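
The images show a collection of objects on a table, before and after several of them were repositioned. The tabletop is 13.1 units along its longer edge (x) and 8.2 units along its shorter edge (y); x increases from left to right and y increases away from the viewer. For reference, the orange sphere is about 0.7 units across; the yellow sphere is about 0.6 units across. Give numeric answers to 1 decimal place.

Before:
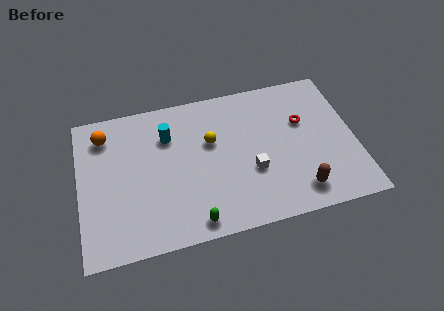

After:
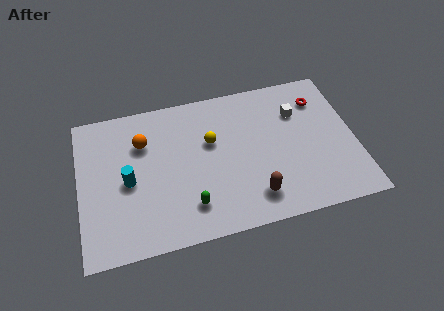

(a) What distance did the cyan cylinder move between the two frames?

2.9

From (4.3, 5.9) to (2.3, 3.8), the cyan cylinder covered √(2.0² + 2.1²) ≈ 2.9 units.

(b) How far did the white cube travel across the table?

3.7

From (8.1, 3.0) to (10.5, 5.8), the white cube covered √(2.4² + 2.8²) ≈ 3.7 units.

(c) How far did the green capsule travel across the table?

0.9

The green capsule moved from about (5.2, 0.9) to (5.1, 1.8), a distance of √(0.1² + 0.9²) ≈ 0.9.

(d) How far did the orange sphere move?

2.0

The orange sphere moved from about (1.3, 6.6) to (3.1, 5.8), a distance of √(1.8² + 0.8²) ≈ 2.0.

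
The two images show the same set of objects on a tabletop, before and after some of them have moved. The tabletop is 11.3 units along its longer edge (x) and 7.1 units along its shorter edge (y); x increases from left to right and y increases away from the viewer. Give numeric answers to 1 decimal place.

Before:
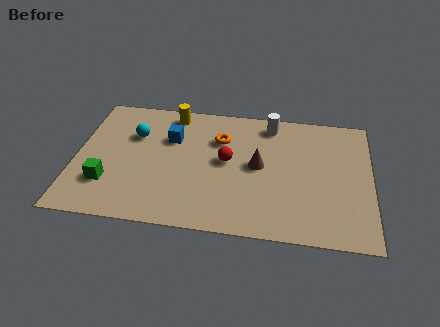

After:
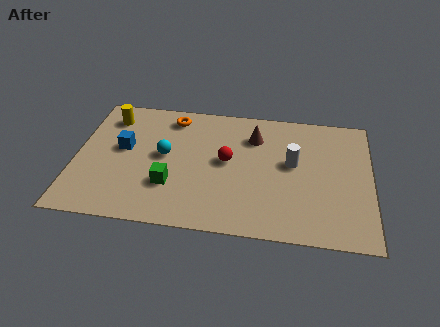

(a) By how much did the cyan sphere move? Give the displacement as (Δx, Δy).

(1.2, -1.0)

The cyan sphere was at about (2.2, 4.8) and moved to about (3.4, 3.8).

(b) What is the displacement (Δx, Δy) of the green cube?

(2.4, 0.2)

The green cube started near (1.3, 2.0) and ended near (3.7, 2.2).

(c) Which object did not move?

the red sphere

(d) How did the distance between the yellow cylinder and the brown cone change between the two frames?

+1.4

Before: roughly 4.2 units apart; after: 5.6. That's 1.4 units further apart.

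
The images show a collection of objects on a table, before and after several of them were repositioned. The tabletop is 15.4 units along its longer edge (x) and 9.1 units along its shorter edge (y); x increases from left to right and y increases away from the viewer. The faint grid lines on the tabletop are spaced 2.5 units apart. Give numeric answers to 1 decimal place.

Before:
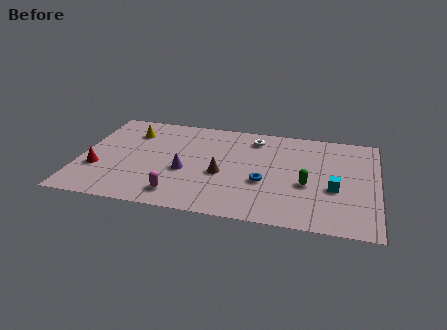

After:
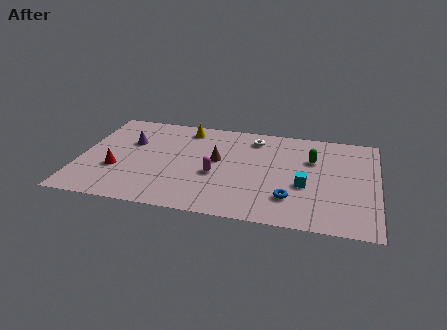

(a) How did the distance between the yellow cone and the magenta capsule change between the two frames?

-1.6

Before: roughly 6.1 units apart; after: 4.5. That's 1.6 units closer together.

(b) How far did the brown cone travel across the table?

1.3

The brown cone moved from about (7.4, 3.8) to (7.1, 5.1), a distance of √(0.3² + 1.3²) ≈ 1.3.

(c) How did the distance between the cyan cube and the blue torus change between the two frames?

-2.1

Before: roughly 3.6 units apart; after: 1.5. That's 2.1 units closer together.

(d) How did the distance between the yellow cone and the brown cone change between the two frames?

-2.6

They were about 5.8 units apart before and 3.2 after — 2.6 units closer together.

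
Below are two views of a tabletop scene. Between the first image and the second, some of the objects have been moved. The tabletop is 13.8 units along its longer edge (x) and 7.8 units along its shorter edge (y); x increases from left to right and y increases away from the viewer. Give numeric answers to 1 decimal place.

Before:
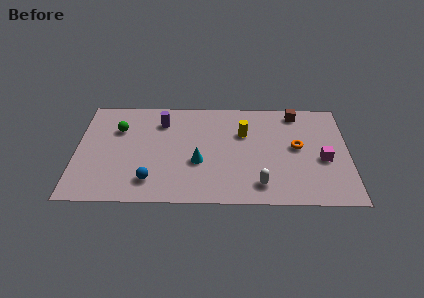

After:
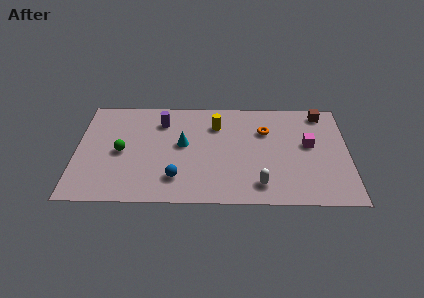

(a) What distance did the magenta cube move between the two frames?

1.3

The magenta cube moved from about (12.5, 3.3) to (11.8, 4.4), a distance of √(0.7² + 1.1²) ≈ 1.3.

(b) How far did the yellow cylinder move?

1.5

The yellow cylinder moved from about (8.5, 5.2) to (7.1, 5.8), a distance of √(1.4² + 0.6²) ≈ 1.5.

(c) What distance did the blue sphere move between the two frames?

1.3

From (3.8, 1.6) to (5.1, 1.8), the blue sphere covered √(1.3² + 0.2²) ≈ 1.3 units.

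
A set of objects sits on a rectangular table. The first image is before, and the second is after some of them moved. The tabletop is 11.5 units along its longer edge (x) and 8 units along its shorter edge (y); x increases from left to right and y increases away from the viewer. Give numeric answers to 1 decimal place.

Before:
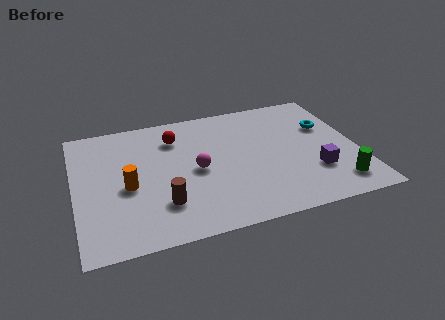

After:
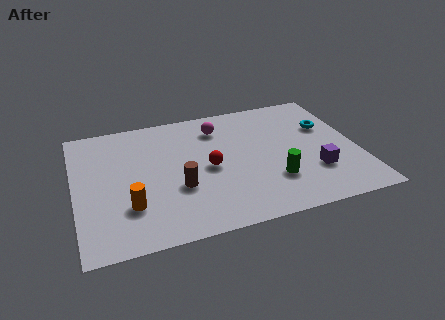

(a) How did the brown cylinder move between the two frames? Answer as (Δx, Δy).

(0.7, 0.8)

The brown cylinder was at about (3.4, 2.1) and moved to about (4.1, 2.9).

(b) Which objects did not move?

the purple cube and the cyan torus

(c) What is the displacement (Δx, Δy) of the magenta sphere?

(1.1, 2.5)

The magenta sphere started near (4.9, 3.8) and ended near (6.0, 6.3).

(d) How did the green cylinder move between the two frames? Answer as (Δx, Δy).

(-2.5, 0.9)

The green cylinder started near (10.4, 1.4) and ended near (7.9, 2.3).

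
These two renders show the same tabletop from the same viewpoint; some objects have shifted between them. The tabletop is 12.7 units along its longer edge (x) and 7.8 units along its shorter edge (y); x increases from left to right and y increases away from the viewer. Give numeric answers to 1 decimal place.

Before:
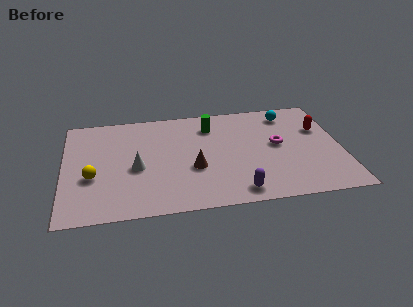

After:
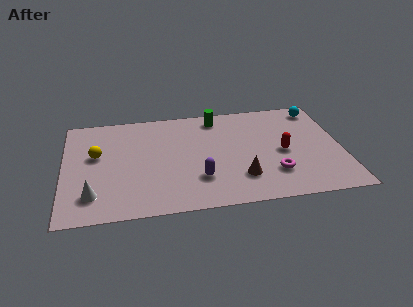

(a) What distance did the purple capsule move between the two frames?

2.1

The purple capsule was near (7.8, 1.0) before and (6.1, 2.2) after, so it travelled √(1.7² + 1.2²) ≈ 2.1 units.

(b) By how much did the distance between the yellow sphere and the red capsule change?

-2.1

They were about 10.7 units apart before and 8.6 after — 2.1 units closer together.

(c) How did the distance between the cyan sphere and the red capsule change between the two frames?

+1.6

The distance was about 2.0 in the first image and 3.6 in the second, so they moved 1.6 units further apart.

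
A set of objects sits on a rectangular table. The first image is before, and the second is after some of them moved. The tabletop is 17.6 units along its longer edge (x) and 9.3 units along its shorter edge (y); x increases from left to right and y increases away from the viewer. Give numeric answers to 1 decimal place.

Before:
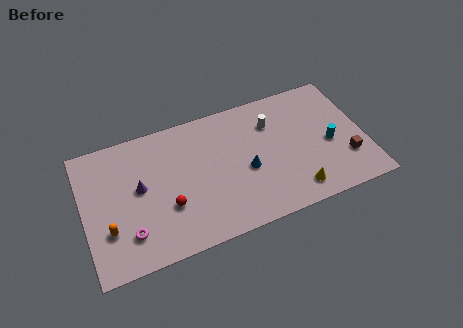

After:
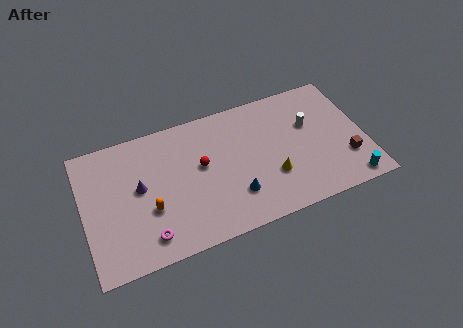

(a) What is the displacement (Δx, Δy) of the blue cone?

(-0.9, -1.5)

From the two frames, the blue cone sits at roughly (10.1, 4.0) before and (9.2, 2.5) after.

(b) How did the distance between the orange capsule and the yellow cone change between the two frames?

-4.0

The distance was about 11.6 in the first image and 7.6 in the second, so they moved 4.0 units closer together.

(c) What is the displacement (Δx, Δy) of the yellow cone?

(-1.3, 1.5)

From the two frames, the yellow cone sits at roughly (12.9, 1.5) before and (11.6, 3.0) after.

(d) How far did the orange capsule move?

2.6

From (1.4, 2.9) to (4.0, 3.4), the orange capsule covered √(2.6² + 0.5²) ≈ 2.6 units.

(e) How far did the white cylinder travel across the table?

2.5

The white cylinder moved from about (12.0, 6.8) to (14.3, 5.9), a distance of √(2.3² + 0.9²) ≈ 2.5.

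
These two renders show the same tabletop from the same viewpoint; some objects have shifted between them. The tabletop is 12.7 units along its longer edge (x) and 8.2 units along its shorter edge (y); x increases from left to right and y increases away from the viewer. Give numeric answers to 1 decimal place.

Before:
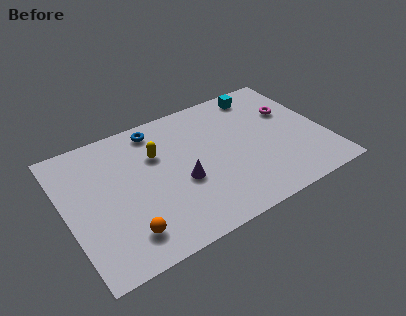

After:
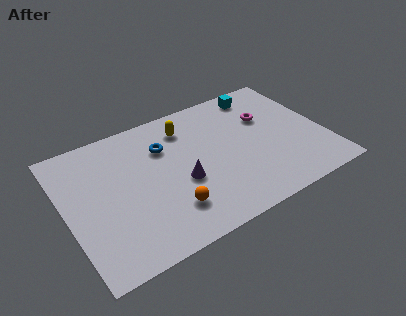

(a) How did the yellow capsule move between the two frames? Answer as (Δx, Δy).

(1.6, 1.0)

The yellow capsule started near (4.6, 5.5) and ended near (6.2, 6.5).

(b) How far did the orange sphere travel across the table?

2.2

From (2.5, 1.6) to (4.7, 2.0), the orange sphere covered √(2.2² + 0.4²) ≈ 2.2 units.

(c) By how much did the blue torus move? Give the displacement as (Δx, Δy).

(0.2, -1.3)

From the two frames, the blue torus sits at roughly (4.8, 7.1) before and (5.0, 5.8) after.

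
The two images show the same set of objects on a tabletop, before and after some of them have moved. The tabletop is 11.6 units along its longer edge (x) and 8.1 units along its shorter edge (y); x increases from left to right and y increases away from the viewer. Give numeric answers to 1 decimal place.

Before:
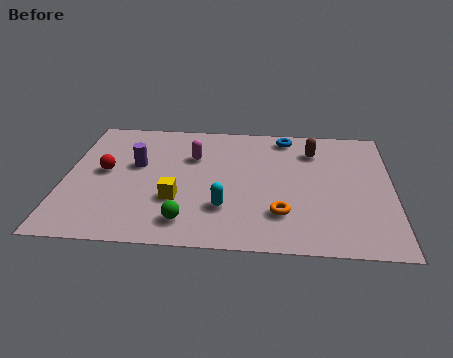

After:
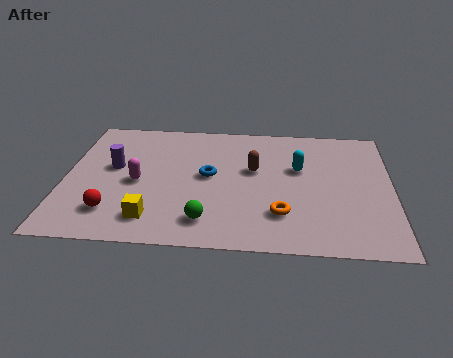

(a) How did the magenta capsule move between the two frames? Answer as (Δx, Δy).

(-1.9, -1.8)

The magenta capsule started near (4.5, 5.5) and ended near (2.6, 3.7).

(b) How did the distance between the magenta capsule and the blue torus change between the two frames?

-1.1

The distance was about 3.7 in the first image and 2.6 in the second, so they moved 1.1 units closer together.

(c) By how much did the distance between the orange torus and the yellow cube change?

+0.8

Before: roughly 3.7 units apart; after: 4.5. That's 0.8 units further apart.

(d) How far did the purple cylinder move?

0.8

From (2.5, 4.8) to (1.7, 4.6), the purple cylinder covered √(0.8² + 0.2²) ≈ 0.8 units.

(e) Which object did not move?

the orange torus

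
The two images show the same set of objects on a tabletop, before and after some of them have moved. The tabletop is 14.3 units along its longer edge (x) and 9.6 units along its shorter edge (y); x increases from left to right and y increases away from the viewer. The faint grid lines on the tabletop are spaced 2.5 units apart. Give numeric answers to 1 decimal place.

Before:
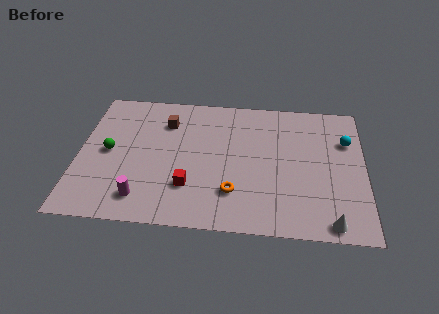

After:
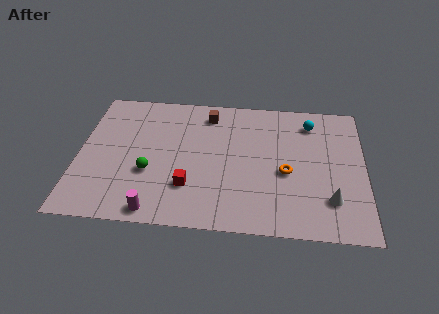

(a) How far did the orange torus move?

3.1

The orange torus moved from about (7.8, 2.5) to (10.4, 4.1), a distance of √(2.6² + 1.6²) ≈ 3.1.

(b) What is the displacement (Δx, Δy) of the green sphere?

(2.1, -1.3)

The green sphere started near (1.5, 4.8) and ended near (3.6, 3.5).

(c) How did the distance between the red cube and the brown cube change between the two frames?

+0.7

The distance was about 4.7 in the first image and 5.4 in the second, so they moved 0.7 units further apart.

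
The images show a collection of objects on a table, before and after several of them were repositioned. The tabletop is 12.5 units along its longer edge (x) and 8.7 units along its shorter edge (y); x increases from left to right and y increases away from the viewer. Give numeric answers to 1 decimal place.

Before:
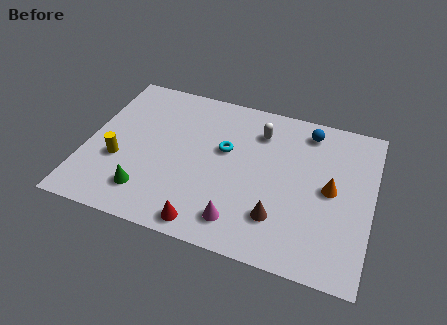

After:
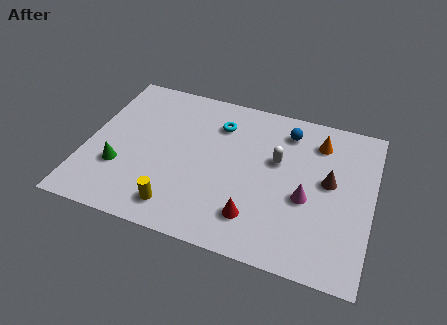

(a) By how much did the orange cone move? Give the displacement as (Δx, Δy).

(-0.7, 2.5)

From the two frames, the orange cone sits at roughly (10.7, 4.4) before and (10.0, 6.9) after.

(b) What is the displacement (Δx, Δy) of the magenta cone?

(2.7, 2.1)

The magenta cone was at about (7.0, 1.5) and moved to about (9.7, 3.6).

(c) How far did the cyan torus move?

1.5

From (6.0, 5.2) to (5.6, 6.6), the cyan torus covered √(0.4² + 1.4²) ≈ 1.5 units.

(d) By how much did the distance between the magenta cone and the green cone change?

+4.0

They were about 4.1 units apart before and 8.1 after — 4.0 units further apart.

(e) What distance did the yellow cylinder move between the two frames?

3.3

The yellow cylinder moved from about (1.5, 3.2) to (4.3, 1.4), a distance of √(2.8² + 1.8²) ≈ 3.3.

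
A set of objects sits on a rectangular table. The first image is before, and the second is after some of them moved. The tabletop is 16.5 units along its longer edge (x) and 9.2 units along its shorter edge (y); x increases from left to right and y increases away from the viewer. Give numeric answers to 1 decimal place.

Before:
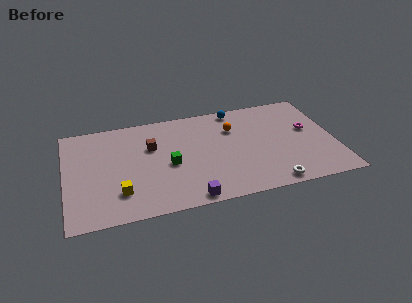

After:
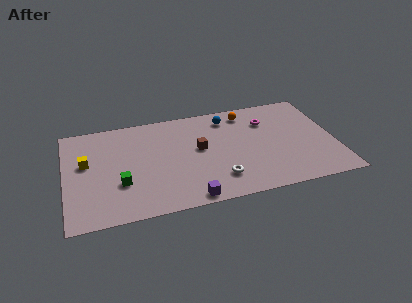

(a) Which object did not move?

the purple cube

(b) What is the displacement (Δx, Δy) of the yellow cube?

(-1.9, 3.1)

From the two frames, the yellow cube sits at roughly (3.2, 2.3) before and (1.3, 5.4) after.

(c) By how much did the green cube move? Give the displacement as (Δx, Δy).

(-3.0, -1.0)

From the two frames, the green cube sits at roughly (6.3, 4.1) before and (3.3, 3.1) after.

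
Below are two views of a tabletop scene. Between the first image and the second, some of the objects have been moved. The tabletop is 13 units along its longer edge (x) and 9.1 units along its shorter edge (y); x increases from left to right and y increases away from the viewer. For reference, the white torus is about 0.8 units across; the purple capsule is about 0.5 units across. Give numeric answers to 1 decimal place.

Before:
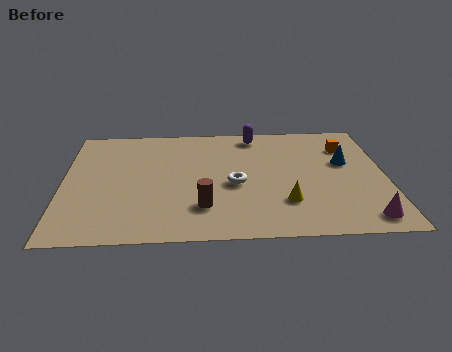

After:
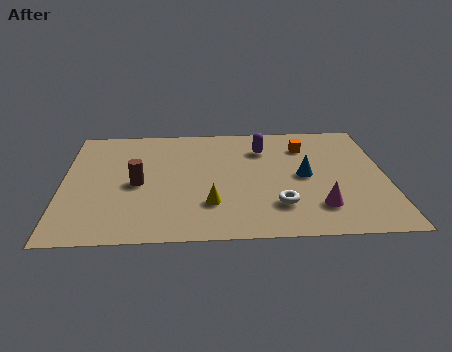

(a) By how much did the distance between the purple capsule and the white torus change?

+0.4

Before: roughly 4.1 units apart; after: 4.5. That's 0.4 units further apart.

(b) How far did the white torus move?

2.4

From (6.9, 4.0) to (8.6, 2.3), the white torus covered √(1.7² + 1.7²) ≈ 2.4 units.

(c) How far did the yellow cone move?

3.0

The yellow cone was near (8.9, 2.5) before and (5.9, 2.5) after, so it travelled √(3.0² + 0.0²) ≈ 3.0 units.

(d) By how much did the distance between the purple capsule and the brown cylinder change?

-0.4

They were about 6.1 units apart before and 5.7 after — 0.4 units closer together.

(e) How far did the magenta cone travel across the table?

2.0

From (12.0, 1.2) to (10.2, 2.1), the magenta cone covered √(1.8² + 0.9²) ≈ 2.0 units.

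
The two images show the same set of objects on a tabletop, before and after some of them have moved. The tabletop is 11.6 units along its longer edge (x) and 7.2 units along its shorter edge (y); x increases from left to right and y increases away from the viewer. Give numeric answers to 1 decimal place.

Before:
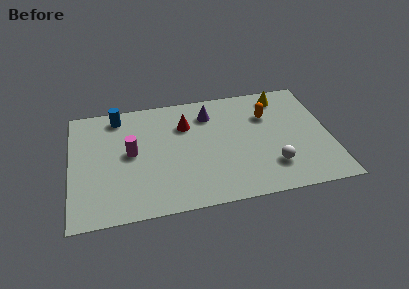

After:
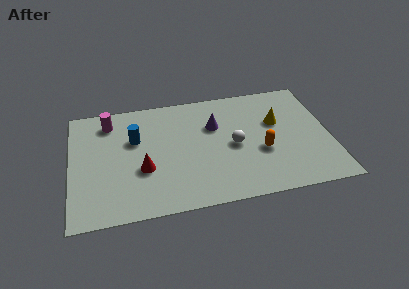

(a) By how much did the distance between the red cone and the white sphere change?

-0.8

They were about 5.0 units apart before and 4.2 after — 0.8 units closer together.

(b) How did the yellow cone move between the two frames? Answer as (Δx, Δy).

(-0.3, -1.6)

From the two frames, the yellow cone sits at roughly (9.6, 6.1) before and (9.3, 4.5) after.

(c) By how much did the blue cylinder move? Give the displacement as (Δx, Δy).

(0.7, -1.6)

From the two frames, the blue cylinder sits at roughly (2.2, 6.2) before and (2.9, 4.6) after.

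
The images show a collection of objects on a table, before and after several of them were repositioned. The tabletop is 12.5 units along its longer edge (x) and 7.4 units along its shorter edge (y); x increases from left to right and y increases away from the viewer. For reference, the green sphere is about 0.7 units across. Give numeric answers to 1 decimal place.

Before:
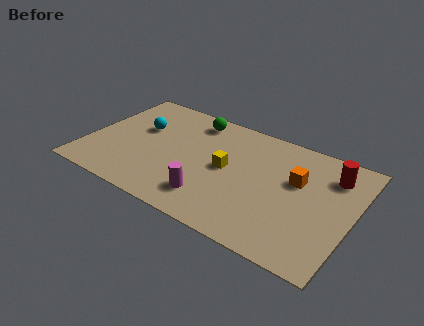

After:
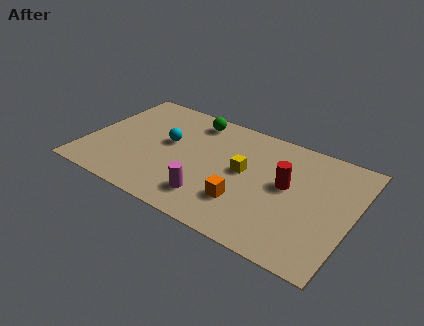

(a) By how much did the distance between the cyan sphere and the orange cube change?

-3.0

The distance was about 7.5 in the first image and 4.5 in the second, so they moved 3.0 units closer together.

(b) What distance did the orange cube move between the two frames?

3.3

From (9.8, 4.6) to (7.7, 2.1), the orange cube covered √(2.1² + 2.5²) ≈ 3.3 units.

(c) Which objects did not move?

the magenta cylinder and the green sphere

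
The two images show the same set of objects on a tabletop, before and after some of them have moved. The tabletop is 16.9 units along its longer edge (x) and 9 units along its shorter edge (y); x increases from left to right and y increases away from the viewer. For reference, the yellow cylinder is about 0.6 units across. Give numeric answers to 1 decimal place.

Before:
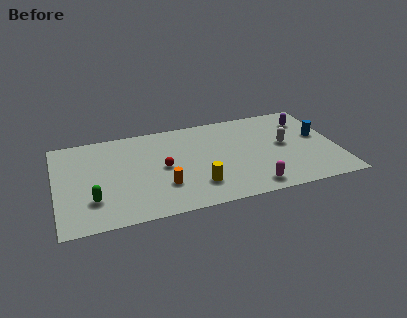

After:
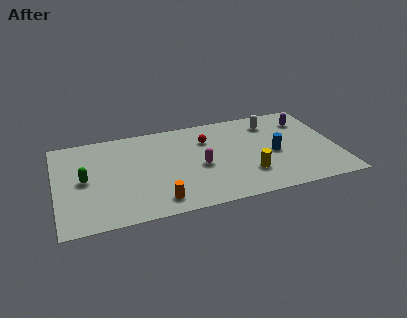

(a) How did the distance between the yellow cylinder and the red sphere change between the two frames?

+1.6

They were about 3.0 units apart before and 4.6 after — 1.6 units further apart.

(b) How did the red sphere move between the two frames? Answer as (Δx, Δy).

(2.8, 2.0)

The red sphere was at about (6.4, 4.5) and moved to about (9.2, 6.5).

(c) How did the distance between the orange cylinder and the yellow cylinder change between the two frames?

+3.5

The distance was about 2.1 in the first image and 5.6 in the second, so they moved 3.5 units further apart.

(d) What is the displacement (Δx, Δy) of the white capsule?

(-0.6, 2.4)

The white capsule was at about (13.8, 4.8) and moved to about (13.2, 7.2).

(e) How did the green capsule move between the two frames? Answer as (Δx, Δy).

(-0.4, 2.0)

The green capsule was at about (2.1, 2.5) and moved to about (1.7, 4.5).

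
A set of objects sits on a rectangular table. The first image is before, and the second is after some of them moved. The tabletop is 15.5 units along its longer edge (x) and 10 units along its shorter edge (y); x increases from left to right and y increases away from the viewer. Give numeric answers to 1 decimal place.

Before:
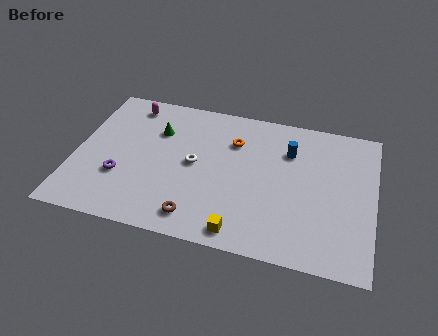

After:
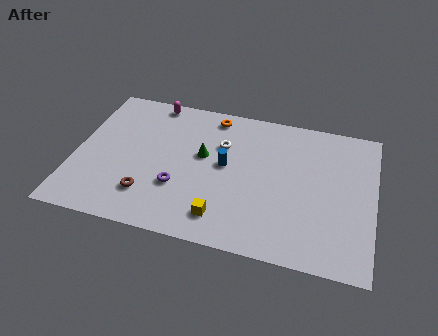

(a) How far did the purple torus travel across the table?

3.0

The purple torus was near (2.5, 3.3) before and (5.5, 3.3) after, so it travelled √(3.0² + 0.0²) ≈ 3.0 units.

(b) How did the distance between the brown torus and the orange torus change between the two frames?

+1.1

Before: roughly 5.9 units apart; after: 7.0. That's 1.1 units further apart.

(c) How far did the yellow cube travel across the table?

1.2

The yellow cube was near (8.9, 1.1) before and (7.9, 1.8) after, so it travelled √(1.0² + 0.7²) ≈ 1.2 units.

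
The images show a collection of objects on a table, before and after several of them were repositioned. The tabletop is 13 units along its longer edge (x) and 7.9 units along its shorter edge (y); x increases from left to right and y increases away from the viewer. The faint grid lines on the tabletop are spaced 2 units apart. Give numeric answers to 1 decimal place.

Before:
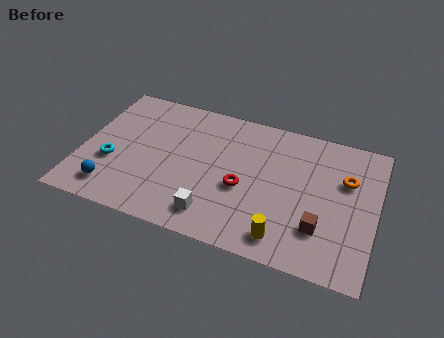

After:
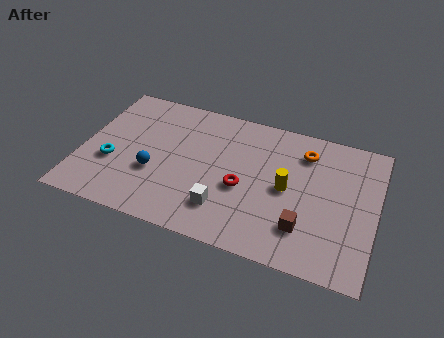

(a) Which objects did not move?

the red torus and the cyan torus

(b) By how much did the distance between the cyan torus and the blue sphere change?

+0.4

The distance was about 1.5 in the first image and 1.9 in the second, so they moved 0.4 units further apart.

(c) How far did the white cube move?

0.6

The white cube was near (6.1, 1.4) before and (6.5, 1.9) after, so it travelled √(0.4² + 0.5²) ≈ 0.6 units.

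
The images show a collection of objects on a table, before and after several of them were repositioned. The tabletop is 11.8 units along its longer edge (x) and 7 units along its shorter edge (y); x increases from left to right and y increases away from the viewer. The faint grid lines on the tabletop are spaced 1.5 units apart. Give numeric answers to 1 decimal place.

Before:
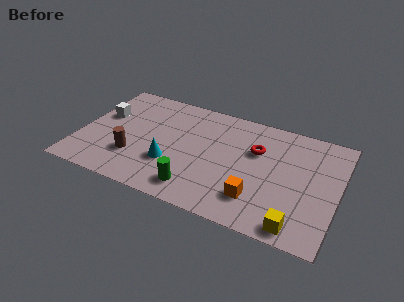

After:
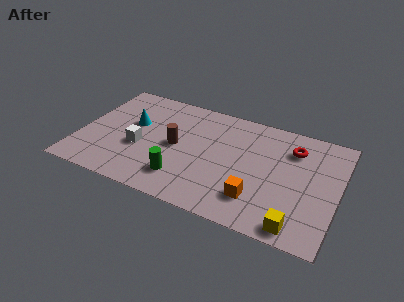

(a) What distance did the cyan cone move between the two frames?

2.8

From (4.3, 2.3) to (2.3, 4.2), the cyan cone covered √(2.0² + 1.9²) ≈ 2.8 units.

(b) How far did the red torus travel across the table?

1.7

The red torus was near (8.0, 4.6) before and (9.6, 5.3) after, so it travelled √(1.6² + 0.7²) ≈ 1.7 units.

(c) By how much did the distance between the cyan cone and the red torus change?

+3.0

They were about 4.4 units apart before and 7.4 after — 3.0 units further apart.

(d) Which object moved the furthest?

the cyan cone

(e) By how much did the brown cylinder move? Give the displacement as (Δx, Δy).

(1.8, 1.4)

The brown cylinder was at about (2.6, 2.1) and moved to about (4.4, 3.5).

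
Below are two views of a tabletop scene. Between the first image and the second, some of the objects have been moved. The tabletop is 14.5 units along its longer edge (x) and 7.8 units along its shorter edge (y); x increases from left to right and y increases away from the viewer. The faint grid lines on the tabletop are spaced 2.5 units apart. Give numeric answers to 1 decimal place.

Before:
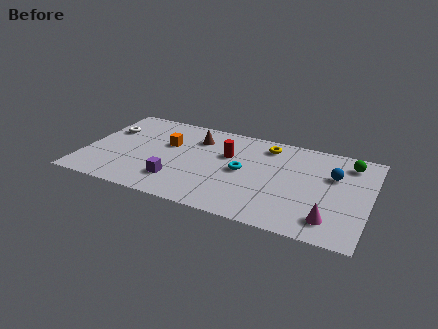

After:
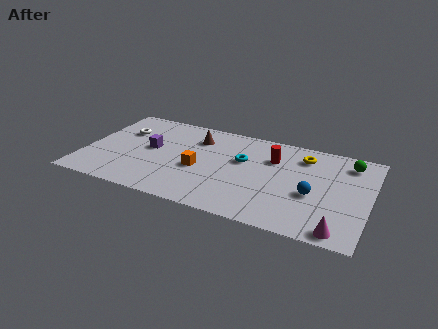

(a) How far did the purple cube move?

2.8

The purple cube was near (4.9, 1.9) before and (3.3, 4.2) after, so it travelled √(1.6² + 2.3²) ≈ 2.8 units.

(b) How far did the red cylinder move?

2.4

The red cylinder moved from about (7.2, 5.0) to (9.5, 5.5), a distance of √(2.3² + 0.5²) ≈ 2.4.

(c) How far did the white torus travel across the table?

0.7

The white torus moved from about (1.0, 5.2) to (1.7, 5.3), a distance of √(0.7² + 0.1²) ≈ 0.7.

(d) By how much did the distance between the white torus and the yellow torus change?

+1.1

Before: roughly 8.2 units apart; after: 9.3. That's 1.1 units further apart.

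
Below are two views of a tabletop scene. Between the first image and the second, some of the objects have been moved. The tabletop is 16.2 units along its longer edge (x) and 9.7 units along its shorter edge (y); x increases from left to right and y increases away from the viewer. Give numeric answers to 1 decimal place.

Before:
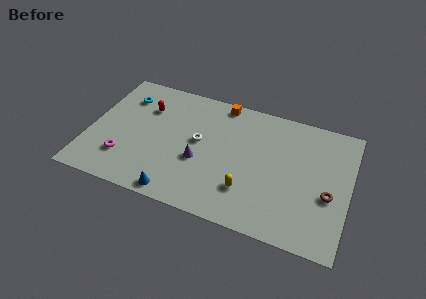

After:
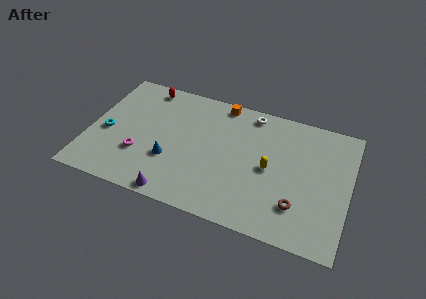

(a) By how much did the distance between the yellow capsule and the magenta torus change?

+0.5

The distance was about 7.7 in the first image and 8.2 in the second, so they moved 0.5 units further apart.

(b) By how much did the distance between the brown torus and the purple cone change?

-0.4

The distance was about 8.0 in the first image and 7.6 in the second, so they moved 0.4 units closer together.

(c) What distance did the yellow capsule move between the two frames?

2.4

The yellow capsule was near (10.1, 2.6) before and (11.3, 4.7) after, so it travelled √(1.2² + 2.1²) ≈ 2.4 units.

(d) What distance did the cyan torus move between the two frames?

3.3

From (1.9, 7.4) to (1.1, 4.2), the cyan torus covered √(0.8² + 3.2²) ≈ 3.3 units.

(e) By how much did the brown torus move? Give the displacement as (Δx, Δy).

(-1.8, -1.4)

The brown torus started near (15.0, 3.9) and ended near (13.2, 2.5).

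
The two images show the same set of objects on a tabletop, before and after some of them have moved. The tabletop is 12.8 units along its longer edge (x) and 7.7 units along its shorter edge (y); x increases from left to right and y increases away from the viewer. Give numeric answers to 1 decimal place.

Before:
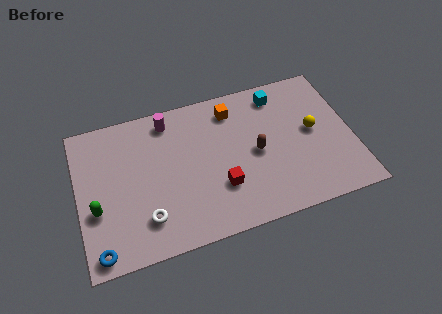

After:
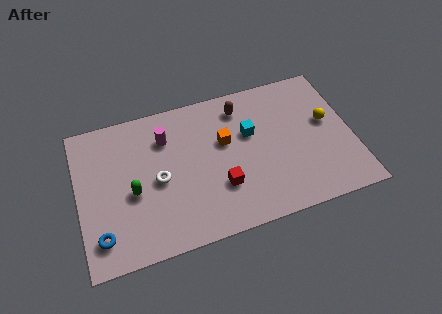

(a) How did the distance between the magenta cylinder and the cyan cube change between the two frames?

-1.2

They were about 5.2 units apart before and 4.0 after — 1.2 units closer together.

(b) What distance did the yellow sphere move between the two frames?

0.8

From (11.0, 4.1) to (11.7, 4.4), the yellow sphere covered √(0.7² + 0.3²) ≈ 0.8 units.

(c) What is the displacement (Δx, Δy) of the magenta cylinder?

(-0.2, -0.9)

From the two frames, the magenta cylinder sits at roughly (4.4, 6.6) before and (4.2, 5.7) after.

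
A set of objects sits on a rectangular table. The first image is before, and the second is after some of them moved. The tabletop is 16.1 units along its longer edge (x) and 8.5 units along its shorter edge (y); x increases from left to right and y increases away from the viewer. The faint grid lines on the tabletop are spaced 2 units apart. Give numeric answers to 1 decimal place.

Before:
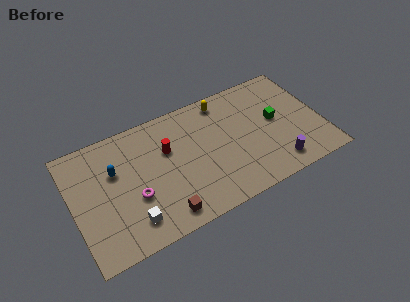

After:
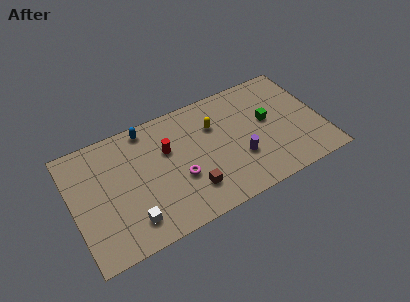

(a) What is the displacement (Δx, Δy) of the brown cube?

(1.9, 0.9)

The brown cube started near (5.4, 1.2) and ended near (7.3, 2.1).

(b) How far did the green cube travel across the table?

0.5

The green cube moved from about (13.2, 4.6) to (12.7, 4.8), a distance of √(0.5² + 0.2²) ≈ 0.5.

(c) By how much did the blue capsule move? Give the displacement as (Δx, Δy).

(2.3, 2.1)

From the two frames, the blue capsule sits at roughly (2.8, 5.5) before and (5.1, 7.6) after.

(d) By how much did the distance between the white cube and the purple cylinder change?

-2.1

They were about 9.4 units apart before and 7.3 after — 2.1 units closer together.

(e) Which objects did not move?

the white cube and the red cylinder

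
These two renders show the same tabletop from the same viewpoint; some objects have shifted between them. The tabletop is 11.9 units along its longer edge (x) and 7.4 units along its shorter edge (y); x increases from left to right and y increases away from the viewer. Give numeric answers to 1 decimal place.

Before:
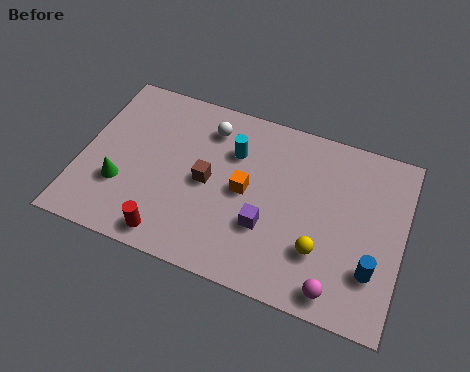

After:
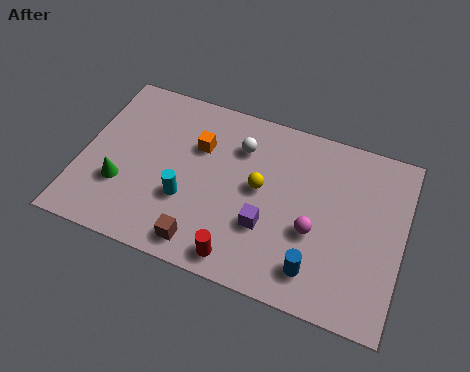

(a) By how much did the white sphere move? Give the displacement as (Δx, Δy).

(1.2, -0.4)

From the two frames, the white sphere sits at roughly (4.5, 5.9) before and (5.7, 5.5) after.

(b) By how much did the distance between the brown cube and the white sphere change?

+2.3

Before: roughly 2.3 units apart; after: 4.6. That's 2.3 units further apart.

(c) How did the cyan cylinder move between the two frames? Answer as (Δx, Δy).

(-1.5, -2.6)

The cyan cylinder was at about (5.5, 5.2) and moved to about (4.0, 2.6).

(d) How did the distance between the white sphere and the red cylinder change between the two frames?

-0.5

They were about 5.1 units apart before and 4.6 after — 0.5 units closer together.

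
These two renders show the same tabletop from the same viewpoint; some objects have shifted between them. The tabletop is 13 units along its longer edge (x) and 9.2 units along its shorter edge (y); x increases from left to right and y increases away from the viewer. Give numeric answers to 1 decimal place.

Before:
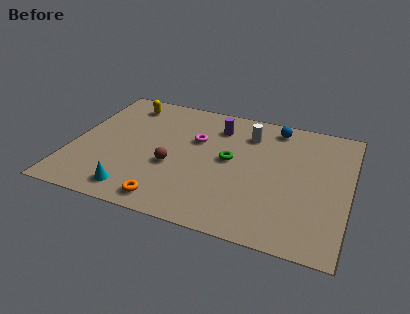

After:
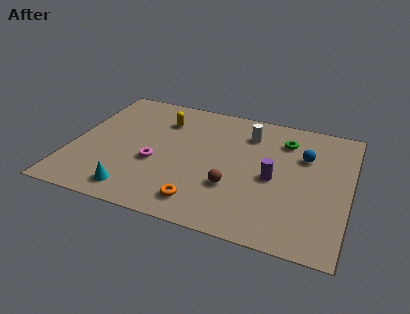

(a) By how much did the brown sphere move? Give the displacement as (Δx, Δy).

(2.9, -0.6)

The brown sphere started near (4.8, 3.6) and ended near (7.7, 3.0).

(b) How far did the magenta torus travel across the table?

2.9

The magenta torus moved from about (5.7, 5.9) to (4.0, 3.6), a distance of √(1.7² + 2.3²) ≈ 2.9.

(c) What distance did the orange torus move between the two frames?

1.6

From (4.9, 1.1) to (6.4, 1.5), the orange torus covered √(1.5² + 0.4²) ≈ 1.6 units.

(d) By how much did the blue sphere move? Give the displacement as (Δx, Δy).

(1.5, -1.8)

The blue sphere was at about (9.3, 8.0) and moved to about (10.8, 6.2).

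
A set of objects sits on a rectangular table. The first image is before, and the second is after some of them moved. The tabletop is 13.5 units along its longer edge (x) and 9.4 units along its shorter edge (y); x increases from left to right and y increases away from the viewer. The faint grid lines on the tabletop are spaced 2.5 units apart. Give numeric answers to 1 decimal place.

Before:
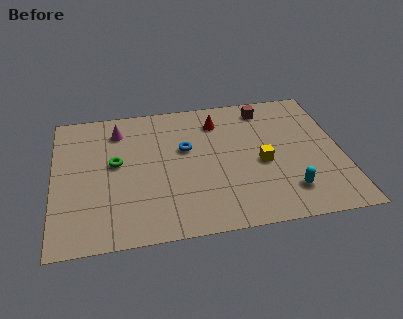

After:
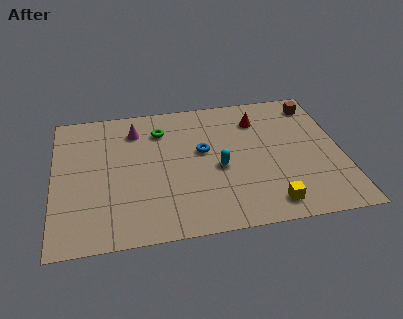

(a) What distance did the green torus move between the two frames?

3.0

The green torus was near (2.9, 5.2) before and (5.1, 7.2) after, so it travelled √(2.2² + 2.0²) ≈ 3.0 units.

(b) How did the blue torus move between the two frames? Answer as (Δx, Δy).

(0.8, -0.3)

The blue torus was at about (6.2, 5.7) and moved to about (7.0, 5.4).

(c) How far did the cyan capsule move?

3.7

The cyan capsule moved from about (10.8, 2.0) to (7.7, 4.1), a distance of √(3.1² + 2.1²) ≈ 3.7.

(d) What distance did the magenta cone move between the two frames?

0.8

From (3.1, 7.5) to (3.9, 7.4), the magenta cone covered √(0.8² + 0.1²) ≈ 0.8 units.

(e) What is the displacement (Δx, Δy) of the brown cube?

(2.4, -0.1)

The brown cube was at about (10.1, 8.0) and moved to about (12.5, 7.9).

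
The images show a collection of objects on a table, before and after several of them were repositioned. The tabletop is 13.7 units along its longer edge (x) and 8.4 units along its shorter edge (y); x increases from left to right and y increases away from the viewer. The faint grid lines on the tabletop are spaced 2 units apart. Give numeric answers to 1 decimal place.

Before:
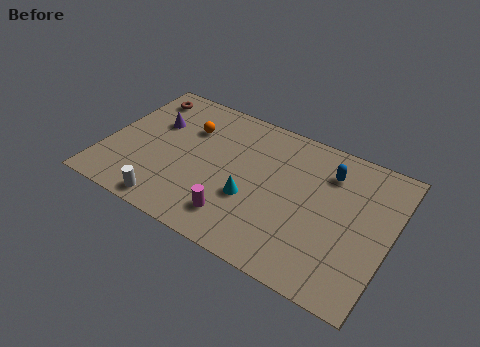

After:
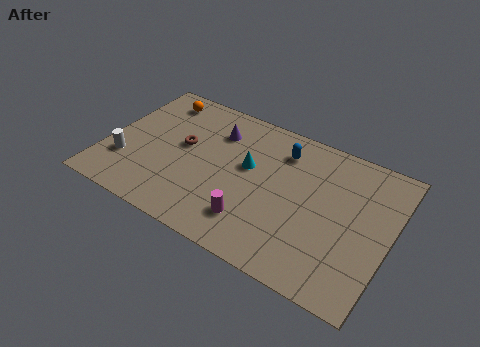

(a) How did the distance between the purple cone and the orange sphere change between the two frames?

+1.6

Before: roughly 1.6 units apart; after: 3.2. That's 1.6 units further apart.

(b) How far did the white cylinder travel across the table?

3.0

From (3.6, 0.9) to (1.1, 2.5), the white cylinder covered √(2.5² + 1.6²) ≈ 3.0 units.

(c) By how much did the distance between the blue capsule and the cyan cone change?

-2.5

Before: roughly 4.7 units apart; after: 2.2. That's 2.5 units closer together.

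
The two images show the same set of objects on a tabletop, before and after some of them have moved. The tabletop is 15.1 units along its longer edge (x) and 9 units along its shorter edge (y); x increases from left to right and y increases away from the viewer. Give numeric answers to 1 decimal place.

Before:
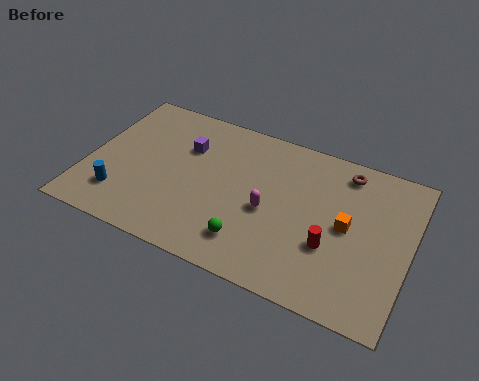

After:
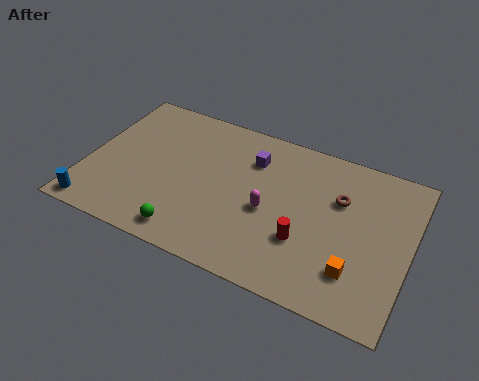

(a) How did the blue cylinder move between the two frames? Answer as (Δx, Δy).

(-1.0, -1.2)

The blue cylinder was at about (1.8, 2.1) and moved to about (0.8, 0.9).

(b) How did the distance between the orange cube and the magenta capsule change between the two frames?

+0.9

They were about 3.6 units apart before and 4.5 after — 0.9 units further apart.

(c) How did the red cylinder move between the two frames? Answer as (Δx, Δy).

(-1.2, -0.2)

The red cylinder started near (11.6, 3.2) and ended near (10.4, 3.0).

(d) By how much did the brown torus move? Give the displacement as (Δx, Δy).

(-0.1, -1.7)

From the two frames, the brown torus sits at roughly (11.8, 7.7) before and (11.7, 6.0) after.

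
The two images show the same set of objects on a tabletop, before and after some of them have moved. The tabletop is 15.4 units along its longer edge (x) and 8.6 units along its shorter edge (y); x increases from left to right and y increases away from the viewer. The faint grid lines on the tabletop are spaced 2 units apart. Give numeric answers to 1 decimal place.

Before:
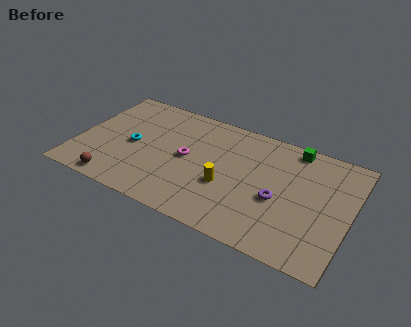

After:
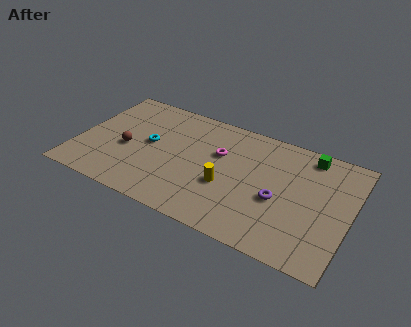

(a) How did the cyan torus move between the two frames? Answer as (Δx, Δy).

(0.9, 0.5)

The cyan torus was at about (3.1, 4.1) and moved to about (4.0, 4.6).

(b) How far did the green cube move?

0.9

The green cube moved from about (11.9, 7.7) to (12.8, 7.5), a distance of √(0.9² + 0.2²) ≈ 0.9.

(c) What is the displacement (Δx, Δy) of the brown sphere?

(0.2, 2.8)

The brown sphere started near (2.6, 0.9) and ended near (2.8, 3.7).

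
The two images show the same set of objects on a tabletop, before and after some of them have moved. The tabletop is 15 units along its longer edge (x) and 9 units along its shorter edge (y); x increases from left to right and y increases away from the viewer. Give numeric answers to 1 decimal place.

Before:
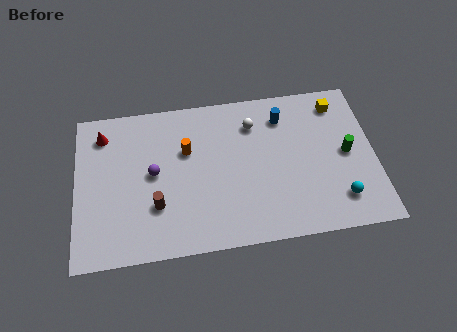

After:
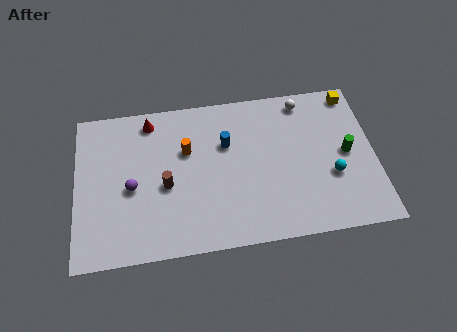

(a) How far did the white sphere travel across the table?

2.8

The white sphere moved from about (9.0, 6.9) to (11.6, 7.9), a distance of √(2.6² + 1.0²) ≈ 2.8.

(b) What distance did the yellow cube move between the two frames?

0.9

From (13.3, 7.5) to (14.1, 8.0), the yellow cube covered √(0.8² + 0.5²) ≈ 0.9 units.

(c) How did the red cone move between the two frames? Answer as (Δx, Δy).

(2.4, 0.5)

From the two frames, the red cone sits at roughly (1.4, 7.3) before and (3.8, 7.8) after.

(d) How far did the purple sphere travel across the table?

1.3

The purple sphere was near (3.9, 4.7) before and (2.8, 4.0) after, so it travelled √(1.1² + 0.7²) ≈ 1.3 units.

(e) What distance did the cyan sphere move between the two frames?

1.4

From (13.1, 1.9) to (12.8, 3.3), the cyan sphere covered √(0.3² + 1.4²) ≈ 1.4 units.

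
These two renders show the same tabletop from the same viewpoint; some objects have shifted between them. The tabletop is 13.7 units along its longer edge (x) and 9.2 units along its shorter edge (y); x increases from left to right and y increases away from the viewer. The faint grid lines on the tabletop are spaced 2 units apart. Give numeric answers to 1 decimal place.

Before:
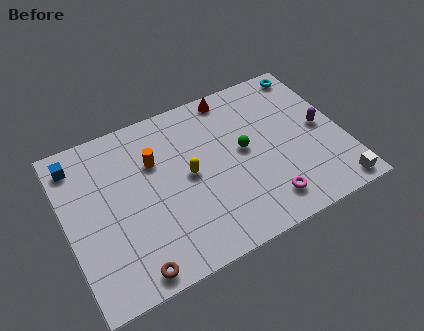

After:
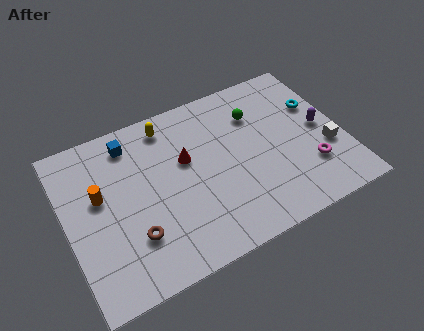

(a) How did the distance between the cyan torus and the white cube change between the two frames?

-4.6

Before: roughly 7.3 units apart; after: 2.7. That's 4.6 units closer together.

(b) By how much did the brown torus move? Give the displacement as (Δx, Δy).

(0.3, 1.7)

The brown torus started near (2.7, 0.9) and ended near (3.0, 2.6).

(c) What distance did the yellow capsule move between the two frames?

3.3

The yellow capsule was near (6.0, 4.7) before and (5.4, 7.9) after, so it travelled √(0.6² + 3.2²) ≈ 3.3 units.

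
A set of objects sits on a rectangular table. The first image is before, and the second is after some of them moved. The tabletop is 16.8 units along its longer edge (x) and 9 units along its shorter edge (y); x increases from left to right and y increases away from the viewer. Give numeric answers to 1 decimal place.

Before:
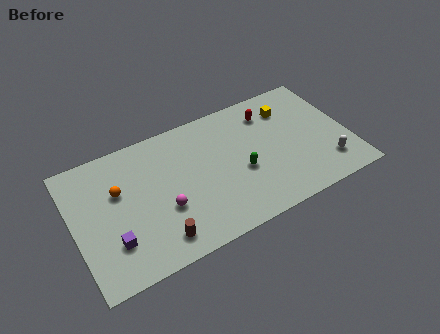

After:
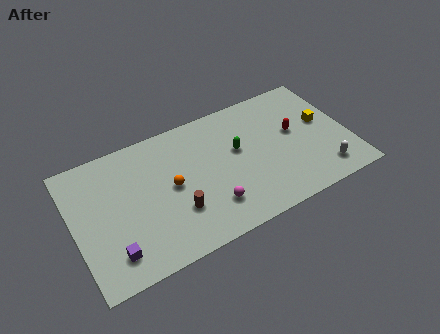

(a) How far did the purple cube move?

0.7

From (2.1, 2.5) to (2.0, 1.8), the purple cube covered √(0.1² + 0.7²) ≈ 0.7 units.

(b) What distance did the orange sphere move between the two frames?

3.3

The orange sphere was near (2.8, 5.7) before and (5.9, 4.6) after, so it travelled √(3.1² + 1.1²) ≈ 3.3 units.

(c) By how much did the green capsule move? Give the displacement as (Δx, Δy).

(0.0, 1.6)

The green capsule started near (10.1, 3.7) and ended near (10.1, 5.3).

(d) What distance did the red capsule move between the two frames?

2.4

The red capsule was near (12.3, 7.1) before and (13.6, 5.1) after, so it travelled √(1.3² + 2.0²) ≈ 2.4 units.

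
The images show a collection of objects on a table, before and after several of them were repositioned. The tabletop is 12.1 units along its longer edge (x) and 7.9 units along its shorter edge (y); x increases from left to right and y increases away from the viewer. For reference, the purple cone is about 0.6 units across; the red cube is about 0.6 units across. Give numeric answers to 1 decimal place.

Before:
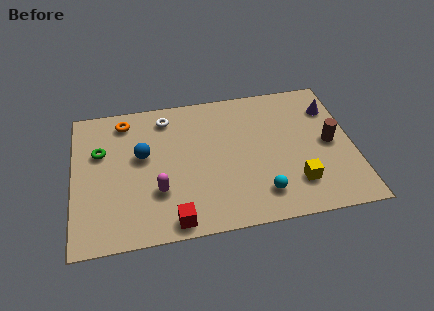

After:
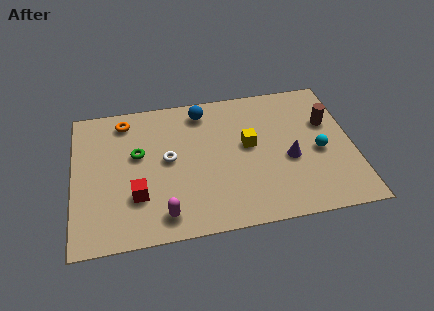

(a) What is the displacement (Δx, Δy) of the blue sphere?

(2.7, 2.1)

The blue sphere was at about (3.0, 4.6) and moved to about (5.7, 6.7).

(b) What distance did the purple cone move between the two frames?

3.3

From (11.3, 5.9) to (9.3, 3.3), the purple cone covered √(2.0² + 2.6²) ≈ 3.3 units.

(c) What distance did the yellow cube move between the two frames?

3.1

From (9.5, 1.9) to (7.6, 4.4), the yellow cube covered √(1.9² + 2.5²) ≈ 3.1 units.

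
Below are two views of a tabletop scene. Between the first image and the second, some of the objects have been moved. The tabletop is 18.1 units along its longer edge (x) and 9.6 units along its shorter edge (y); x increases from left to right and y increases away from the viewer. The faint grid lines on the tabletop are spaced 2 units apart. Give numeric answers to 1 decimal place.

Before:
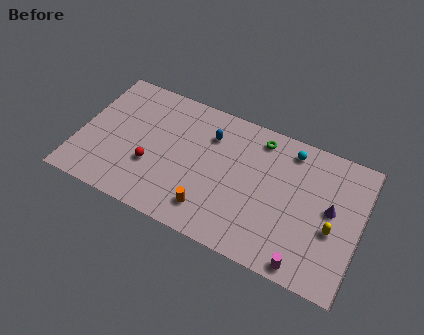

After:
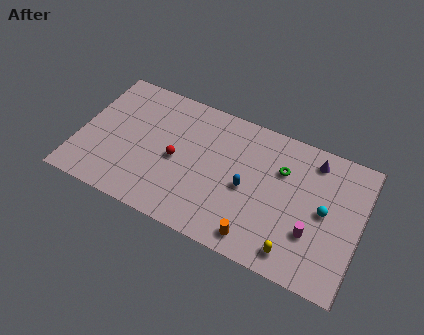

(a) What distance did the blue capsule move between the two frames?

3.8

The blue capsule moved from about (8.2, 7.1) to (10.9, 4.4), a distance of √(2.7² + 2.7²) ≈ 3.8.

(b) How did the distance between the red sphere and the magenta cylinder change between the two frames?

-1.5

They were about 10.5 units apart before and 9.0 after — 1.5 units closer together.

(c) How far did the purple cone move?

3.2

The purple cone moved from about (16.2, 5.2) to (14.8, 8.1), a distance of √(1.4² + 2.9²) ≈ 3.2.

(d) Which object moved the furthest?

the cyan sphere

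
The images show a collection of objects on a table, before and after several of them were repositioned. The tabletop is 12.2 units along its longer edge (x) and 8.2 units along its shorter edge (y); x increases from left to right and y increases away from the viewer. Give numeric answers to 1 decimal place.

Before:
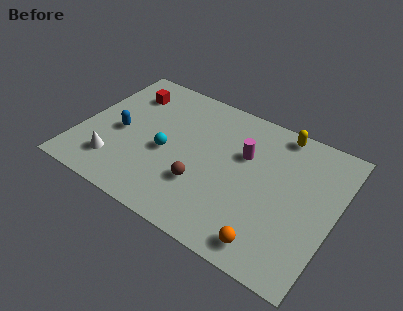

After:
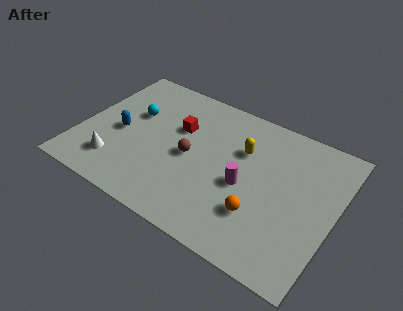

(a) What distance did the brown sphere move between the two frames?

1.5

The brown sphere was near (6.1, 2.6) before and (5.3, 3.9) after, so it travelled √(0.8² + 1.3²) ≈ 1.5 units.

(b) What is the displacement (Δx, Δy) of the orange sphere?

(-0.7, 1.3)

From the two frames, the orange sphere sits at roughly (9.6, 1.1) before and (8.9, 2.4) after.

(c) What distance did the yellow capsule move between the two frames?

2.4

From (9.1, 7.4) to (7.6, 5.5), the yellow capsule covered √(1.5² + 1.9²) ≈ 2.4 units.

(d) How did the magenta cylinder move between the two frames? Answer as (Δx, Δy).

(0.3, -1.7)

From the two frames, the magenta cylinder sits at roughly (7.7, 5.3) before and (8.0, 3.6) after.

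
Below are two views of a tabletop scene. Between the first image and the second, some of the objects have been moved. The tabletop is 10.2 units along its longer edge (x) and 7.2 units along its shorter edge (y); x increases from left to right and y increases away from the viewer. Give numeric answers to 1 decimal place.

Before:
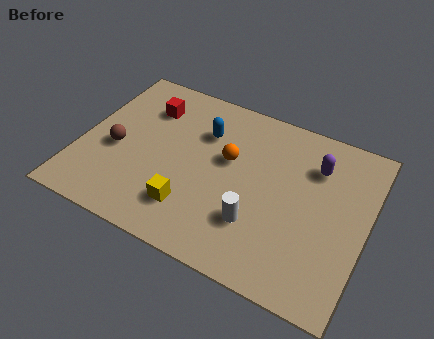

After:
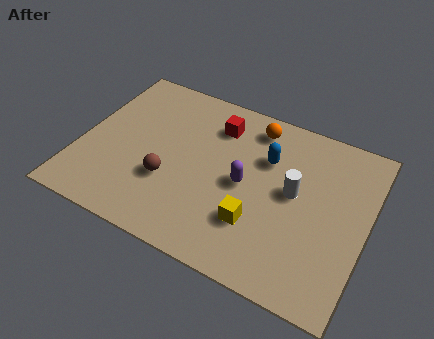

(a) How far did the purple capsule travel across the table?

2.9

The purple capsule was near (8.2, 5.3) before and (5.9, 3.5) after, so it travelled √(2.3² + 1.8²) ≈ 2.9 units.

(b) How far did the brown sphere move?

2.1

The brown sphere moved from about (1.3, 3.1) to (3.3, 2.5), a distance of √(2.0² + 0.6²) ≈ 2.1.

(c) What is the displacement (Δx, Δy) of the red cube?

(2.5, 0.2)

The red cube was at about (2.1, 5.4) and moved to about (4.6, 5.6).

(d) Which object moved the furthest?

the purple capsule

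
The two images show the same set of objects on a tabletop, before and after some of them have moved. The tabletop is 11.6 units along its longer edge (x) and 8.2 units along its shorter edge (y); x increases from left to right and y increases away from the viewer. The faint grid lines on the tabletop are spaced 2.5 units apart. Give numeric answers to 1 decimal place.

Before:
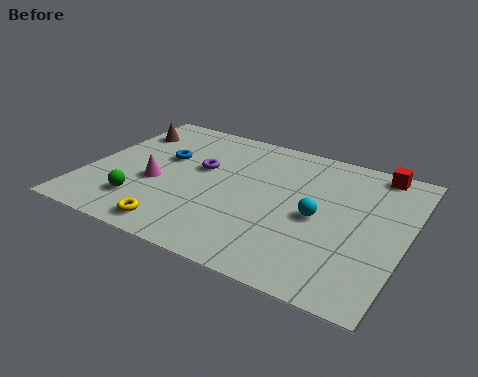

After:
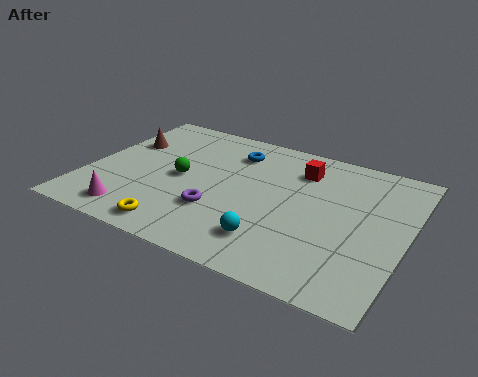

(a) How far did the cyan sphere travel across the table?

2.4

The cyan sphere moved from about (8.5, 3.8) to (7.1, 1.8), a distance of √(1.4² + 2.0²) ≈ 2.4.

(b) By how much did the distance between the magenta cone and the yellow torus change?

-0.9

The distance was about 2.6 in the first image and 1.7 in the second, so they moved 0.9 units closer together.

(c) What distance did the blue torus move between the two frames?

2.8

From (2.6, 5.0) to (5.0, 6.4), the blue torus covered √(2.4² + 1.4²) ≈ 2.8 units.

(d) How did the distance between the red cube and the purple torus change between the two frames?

-2.2

Before: roughly 6.7 units apart; after: 4.5. That's 2.2 units closer together.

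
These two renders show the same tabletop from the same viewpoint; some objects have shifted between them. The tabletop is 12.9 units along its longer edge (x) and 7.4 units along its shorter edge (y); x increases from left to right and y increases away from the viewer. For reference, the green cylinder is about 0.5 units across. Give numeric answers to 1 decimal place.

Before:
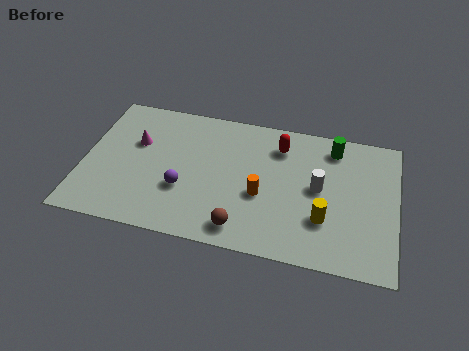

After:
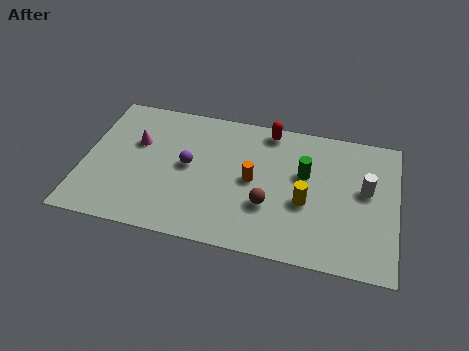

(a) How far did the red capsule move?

0.9

The red capsule was near (8.0, 5.8) before and (7.5, 6.6) after, so it travelled √(0.5² + 0.8²) ≈ 0.9 units.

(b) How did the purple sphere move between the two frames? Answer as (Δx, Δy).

(0.1, 1.3)

The purple sphere started near (4.2, 2.6) and ended near (4.3, 3.9).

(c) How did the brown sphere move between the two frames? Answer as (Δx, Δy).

(1.0, 1.4)

From the two frames, the brown sphere sits at roughly (6.7, 1.1) before and (7.7, 2.5) after.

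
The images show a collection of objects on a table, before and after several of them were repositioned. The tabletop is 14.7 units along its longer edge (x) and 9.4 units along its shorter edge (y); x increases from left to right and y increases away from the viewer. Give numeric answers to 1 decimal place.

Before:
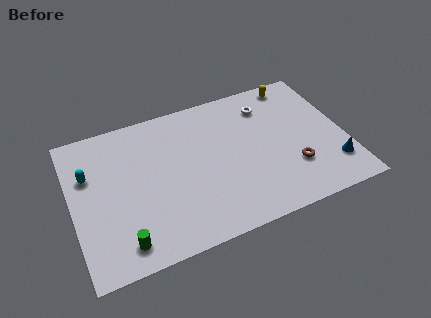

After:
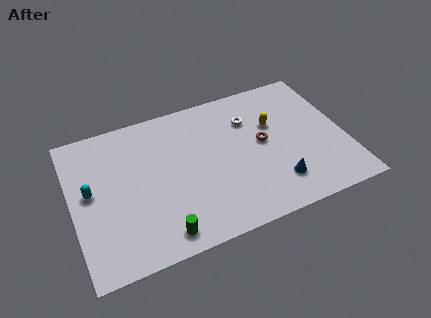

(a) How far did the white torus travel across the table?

1.2

From (10.8, 7.4) to (9.8, 6.8), the white torus covered √(1.0² + 0.6²) ≈ 1.2 units.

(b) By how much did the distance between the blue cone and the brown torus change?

+0.7

The distance was about 2.2 in the first image and 2.9 in the second, so they moved 0.7 units further apart.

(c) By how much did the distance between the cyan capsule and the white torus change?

-0.9

The distance was about 9.9 in the first image and 9.0 in the second, so they moved 0.9 units closer together.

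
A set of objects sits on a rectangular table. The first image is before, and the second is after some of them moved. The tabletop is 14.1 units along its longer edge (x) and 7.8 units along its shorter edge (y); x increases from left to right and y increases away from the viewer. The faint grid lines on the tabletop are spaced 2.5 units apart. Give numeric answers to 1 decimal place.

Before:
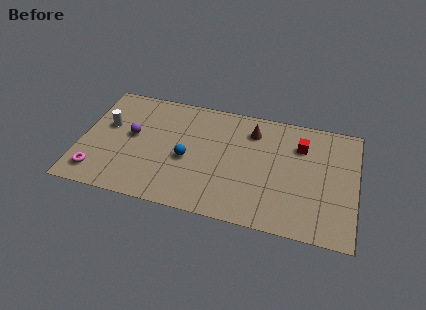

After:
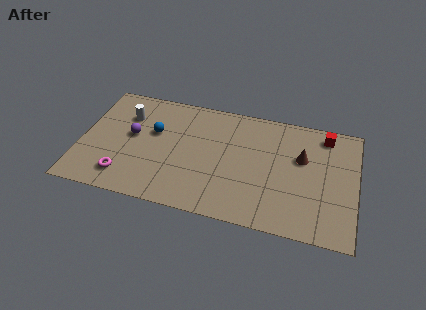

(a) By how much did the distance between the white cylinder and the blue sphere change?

-2.7

The distance was about 4.4 in the first image and 1.7 in the second, so they moved 2.7 units closer together.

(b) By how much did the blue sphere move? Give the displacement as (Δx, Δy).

(-1.8, 1.4)

The blue sphere was at about (5.5, 3.4) and moved to about (3.7, 4.8).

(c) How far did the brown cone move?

2.9

The brown cone moved from about (8.7, 6.1) to (11.3, 4.9), a distance of √(2.6² + 1.2²) ≈ 2.9.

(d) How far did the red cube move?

1.6

The red cube was near (11.2, 5.7) before and (12.4, 6.7) after, so it travelled √(1.2² + 1.0²) ≈ 1.6 units.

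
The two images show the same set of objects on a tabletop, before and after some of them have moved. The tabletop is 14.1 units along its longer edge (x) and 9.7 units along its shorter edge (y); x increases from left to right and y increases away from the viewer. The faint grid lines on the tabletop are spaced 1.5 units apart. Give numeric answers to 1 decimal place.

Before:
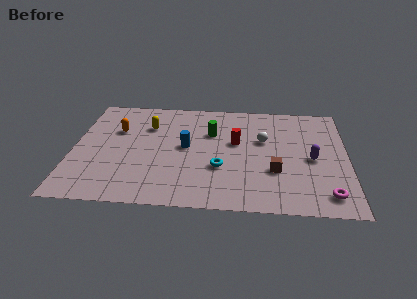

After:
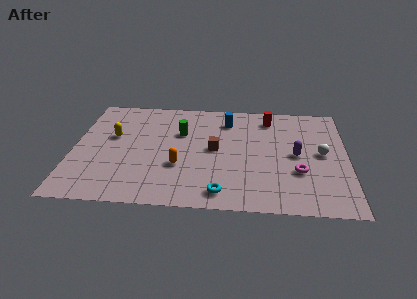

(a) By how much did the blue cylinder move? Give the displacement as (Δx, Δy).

(2.1, 2.6)

The blue cylinder started near (5.8, 5.1) and ended near (7.9, 7.7).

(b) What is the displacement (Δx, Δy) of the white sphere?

(3.0, -1.0)

The white sphere was at about (9.8, 6.0) and moved to about (12.8, 5.0).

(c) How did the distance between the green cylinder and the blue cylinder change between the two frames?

+0.8

Before: roughly 1.9 units apart; after: 2.7. That's 0.8 units further apart.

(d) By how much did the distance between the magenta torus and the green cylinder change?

-0.9

The distance was about 7.7 in the first image and 6.8 in the second, so they moved 0.9 units closer together.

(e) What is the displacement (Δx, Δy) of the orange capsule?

(3.3, -3.0)

From the two frames, the orange capsule sits at roughly (2.2, 6.4) before and (5.5, 3.4) after.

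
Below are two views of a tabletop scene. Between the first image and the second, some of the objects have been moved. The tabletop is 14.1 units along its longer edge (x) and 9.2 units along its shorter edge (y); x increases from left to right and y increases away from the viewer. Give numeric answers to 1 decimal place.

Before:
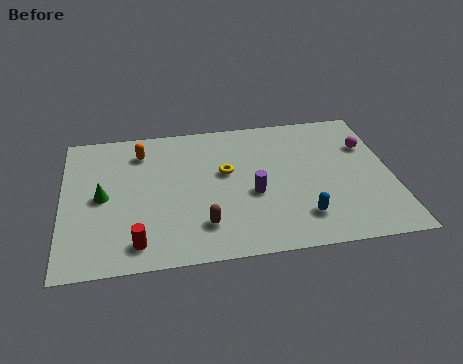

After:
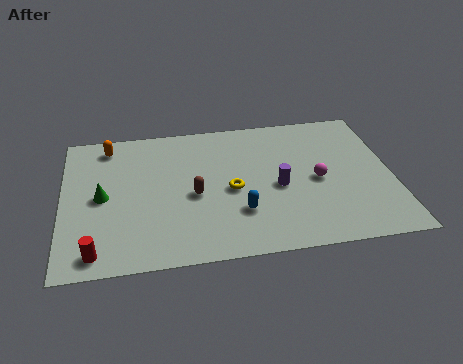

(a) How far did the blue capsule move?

2.7

The blue capsule was near (10.1, 2.0) before and (7.5, 2.7) after, so it travelled √(2.6² + 0.7²) ≈ 2.7 units.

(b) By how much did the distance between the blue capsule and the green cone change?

-2.7

They were about 8.8 units apart before and 6.1 after — 2.7 units closer together.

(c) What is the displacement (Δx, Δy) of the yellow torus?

(0.2, -1.2)

The yellow torus started near (7.0, 5.4) and ended near (7.2, 4.2).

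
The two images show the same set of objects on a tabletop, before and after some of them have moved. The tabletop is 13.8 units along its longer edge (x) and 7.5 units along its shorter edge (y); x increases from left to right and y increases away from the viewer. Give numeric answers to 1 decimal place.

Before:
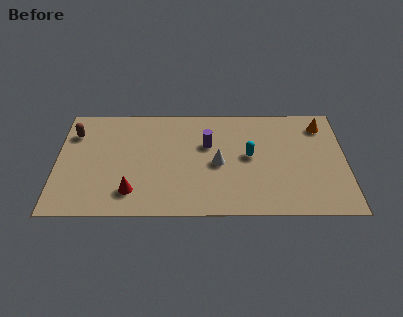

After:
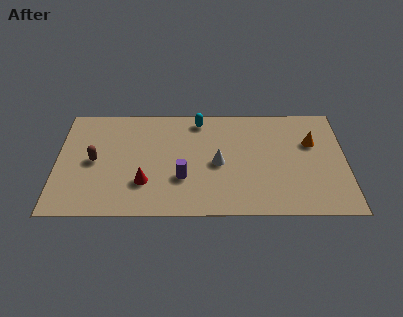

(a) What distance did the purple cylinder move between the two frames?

2.6

From (7.2, 4.8) to (6.0, 2.5), the purple cylinder covered √(1.2² + 2.3²) ≈ 2.6 units.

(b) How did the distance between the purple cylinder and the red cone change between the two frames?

-3.0

They were about 4.8 units apart before and 1.8 after — 3.0 units closer together.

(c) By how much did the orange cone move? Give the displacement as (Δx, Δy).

(-0.5, -1.2)

From the two frames, the orange cone sits at roughly (12.7, 6.1) before and (12.2, 4.9) after.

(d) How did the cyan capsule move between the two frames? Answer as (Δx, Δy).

(-2.4, 2.5)

The cyan capsule started near (9.2, 4.0) and ended near (6.8, 6.5).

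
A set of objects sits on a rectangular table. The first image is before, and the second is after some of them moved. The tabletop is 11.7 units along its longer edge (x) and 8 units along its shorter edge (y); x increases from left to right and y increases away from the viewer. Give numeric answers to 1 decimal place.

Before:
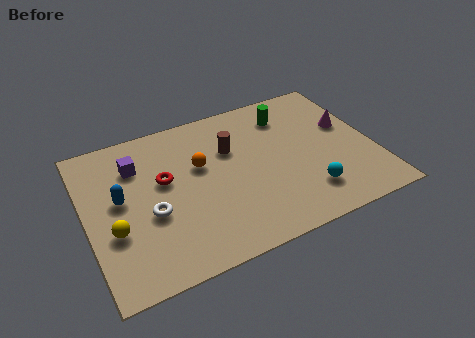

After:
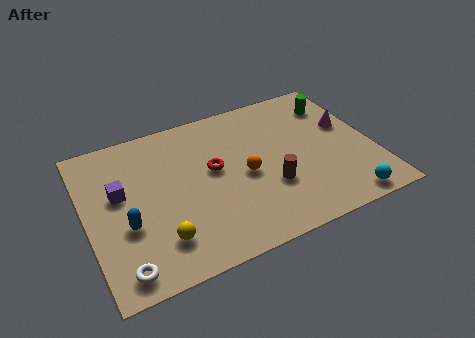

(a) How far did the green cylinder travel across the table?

2.0

The green cylinder moved from about (8.5, 6.3) to (10.5, 6.2), a distance of √(2.0² + 0.1²) ≈ 2.0.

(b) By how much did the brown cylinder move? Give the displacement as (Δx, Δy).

(1.3, -2.6)

The brown cylinder started near (6.0, 5.3) and ended near (7.3, 2.7).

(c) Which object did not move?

the magenta cone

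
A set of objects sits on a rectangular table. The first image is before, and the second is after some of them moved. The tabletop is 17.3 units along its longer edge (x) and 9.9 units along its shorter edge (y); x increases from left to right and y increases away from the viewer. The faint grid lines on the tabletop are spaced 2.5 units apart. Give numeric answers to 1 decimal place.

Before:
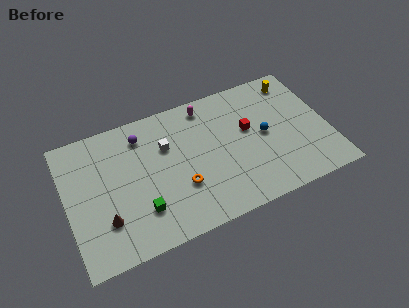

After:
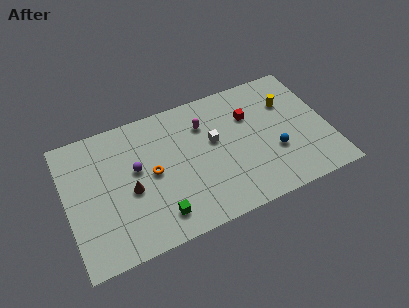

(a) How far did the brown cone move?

2.3

The brown cone was near (2.3, 2.8) before and (4.1, 4.3) after, so it travelled √(1.8² + 1.5²) ≈ 2.3 units.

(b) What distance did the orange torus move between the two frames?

2.4

The orange torus moved from about (7.3, 3.3) to (5.6, 5.0), a distance of √(1.7² + 1.7²) ≈ 2.4.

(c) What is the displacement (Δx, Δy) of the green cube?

(1.1, -0.8)

The green cube started near (4.6, 2.6) and ended near (5.7, 1.8).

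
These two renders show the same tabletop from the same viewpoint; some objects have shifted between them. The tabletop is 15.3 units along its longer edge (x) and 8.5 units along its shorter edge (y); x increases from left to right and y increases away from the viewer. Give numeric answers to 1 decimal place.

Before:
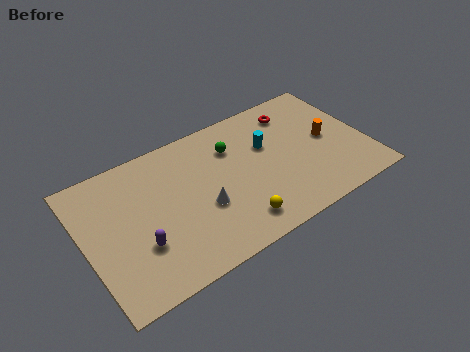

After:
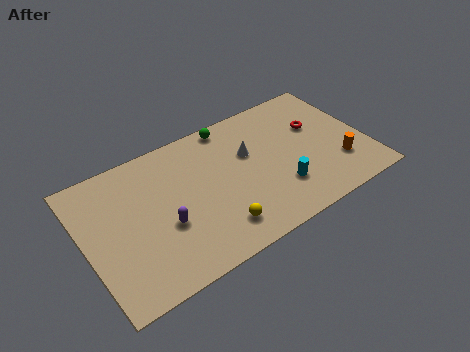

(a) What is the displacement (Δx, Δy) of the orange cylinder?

(0.3, -1.9)

The orange cylinder started near (13.3, 4.3) and ended near (13.6, 2.4).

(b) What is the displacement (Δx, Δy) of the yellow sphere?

(-1.0, 0.2)

The yellow sphere started near (7.7, 1.5) and ended near (6.7, 1.7).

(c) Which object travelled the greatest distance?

the white cone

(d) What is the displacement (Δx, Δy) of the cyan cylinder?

(0.2, -3.0)

The cyan cylinder was at about (10.1, 5.4) and moved to about (10.3, 2.4).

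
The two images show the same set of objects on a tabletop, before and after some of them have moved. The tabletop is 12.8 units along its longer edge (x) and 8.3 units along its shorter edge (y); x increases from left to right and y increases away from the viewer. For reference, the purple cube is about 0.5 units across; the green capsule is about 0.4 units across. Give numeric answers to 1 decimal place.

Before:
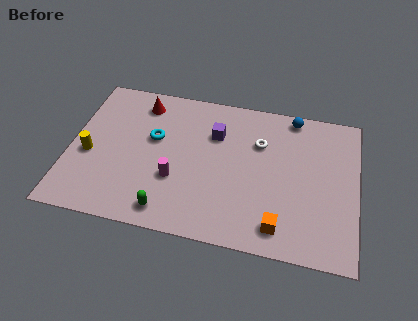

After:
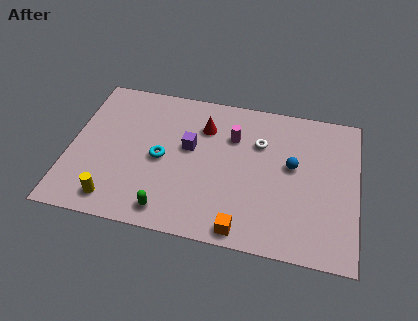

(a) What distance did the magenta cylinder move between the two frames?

3.8

From (4.8, 2.9) to (7.2, 5.8), the magenta cylinder covered √(2.4² + 2.9²) ≈ 3.8 units.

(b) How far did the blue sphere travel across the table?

2.8

The blue sphere moved from about (9.8, 7.5) to (9.9, 4.7), a distance of √(0.1² + 2.8²) ≈ 2.8.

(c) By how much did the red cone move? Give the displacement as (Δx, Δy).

(2.9, -0.8)

The red cone was at about (3.0, 6.9) and moved to about (5.9, 6.1).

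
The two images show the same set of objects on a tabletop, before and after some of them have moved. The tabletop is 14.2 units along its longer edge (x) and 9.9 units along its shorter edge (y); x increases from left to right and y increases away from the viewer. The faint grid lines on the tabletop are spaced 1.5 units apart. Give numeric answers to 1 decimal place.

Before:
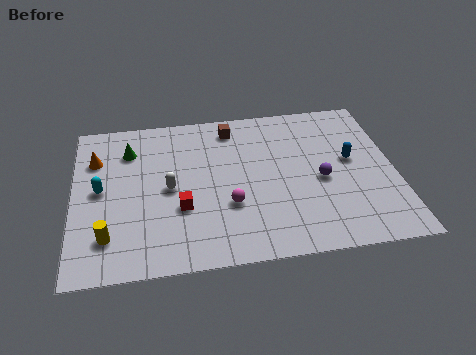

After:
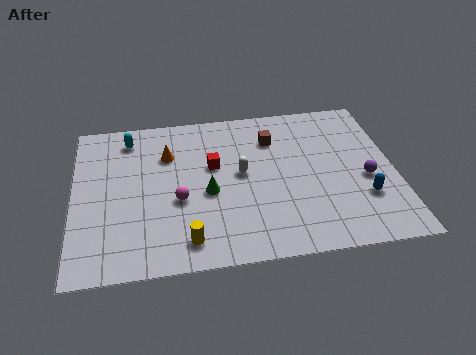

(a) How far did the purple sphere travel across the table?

2.0

The purple sphere was near (10.9, 4.4) before and (12.9, 4.2) after, so it travelled √(2.0² + 0.2²) ≈ 2.0 units.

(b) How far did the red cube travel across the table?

2.9

The red cube moved from about (4.7, 3.5) to (6.2, 6.0), a distance of √(1.5² + 2.5²) ≈ 2.9.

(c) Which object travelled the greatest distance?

the green cone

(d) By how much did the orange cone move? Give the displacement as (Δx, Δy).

(3.2, -0.1)

The orange cone started near (1.0, 7.1) and ended near (4.2, 7.0).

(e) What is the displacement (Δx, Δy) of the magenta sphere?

(-2.2, 0.6)

From the two frames, the magenta sphere sits at roughly (6.8, 3.4) before and (4.6, 4.0) after.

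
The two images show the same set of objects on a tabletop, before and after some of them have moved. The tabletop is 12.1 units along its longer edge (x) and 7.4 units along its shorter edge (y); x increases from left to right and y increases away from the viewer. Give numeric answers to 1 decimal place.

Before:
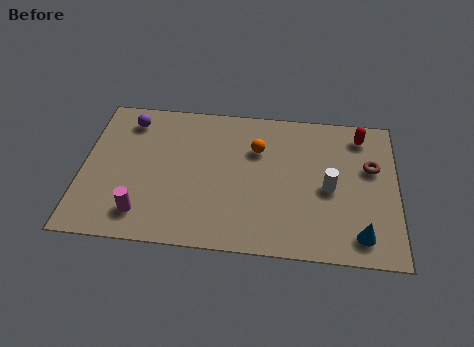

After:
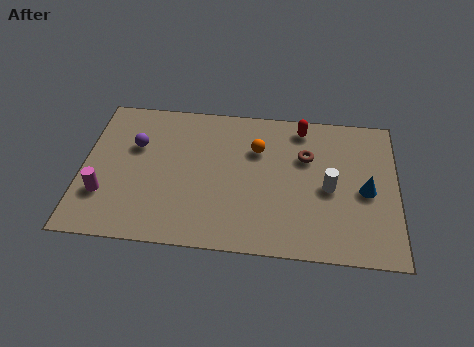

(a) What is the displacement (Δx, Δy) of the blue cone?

(0.2, 2.2)

The blue cone was at about (10.7, 1.2) and moved to about (10.9, 3.4).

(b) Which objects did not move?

the white cylinder and the orange sphere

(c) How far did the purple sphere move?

1.3

From (1.7, 6.1) to (2.0, 4.8), the purple sphere covered √(0.3² + 1.3²) ≈ 1.3 units.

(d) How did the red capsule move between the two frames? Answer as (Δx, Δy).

(-2.3, 0.2)

The red capsule was at about (10.7, 6.2) and moved to about (8.4, 6.4).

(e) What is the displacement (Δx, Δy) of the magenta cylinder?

(-1.5, 0.8)

From the two frames, the magenta cylinder sits at roughly (2.4, 1.4) before and (0.9, 2.2) after.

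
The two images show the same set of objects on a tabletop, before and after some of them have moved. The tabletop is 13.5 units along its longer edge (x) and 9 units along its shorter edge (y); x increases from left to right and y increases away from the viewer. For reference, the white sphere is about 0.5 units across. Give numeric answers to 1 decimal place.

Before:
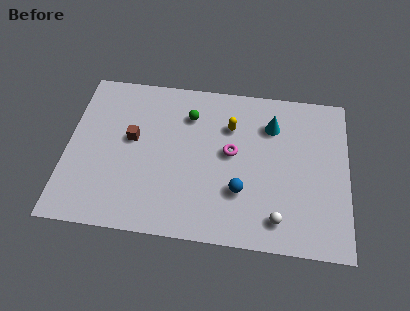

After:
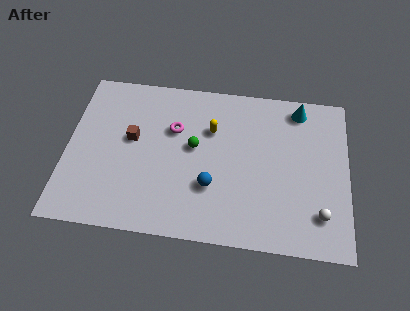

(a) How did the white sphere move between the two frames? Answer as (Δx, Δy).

(2.0, 0.5)

From the two frames, the white sphere sits at roughly (10.2, 1.5) before and (12.2, 2.0) after.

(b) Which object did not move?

the brown cube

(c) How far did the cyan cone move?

1.7

The cyan cone was near (9.8, 6.7) before and (11.1, 7.8) after, so it travelled √(1.3² + 1.1²) ≈ 1.7 units.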